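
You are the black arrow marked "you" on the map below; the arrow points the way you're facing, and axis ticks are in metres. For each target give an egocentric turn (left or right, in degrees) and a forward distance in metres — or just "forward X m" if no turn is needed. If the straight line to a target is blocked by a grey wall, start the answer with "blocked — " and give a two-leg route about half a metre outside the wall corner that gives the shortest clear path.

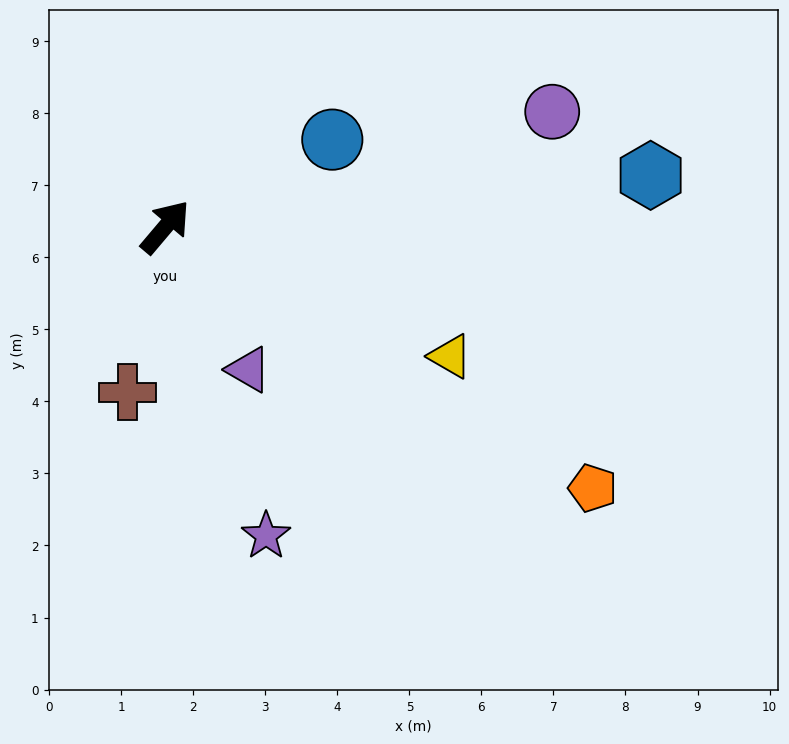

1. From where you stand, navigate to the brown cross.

turn right 153°, forward 2.4 m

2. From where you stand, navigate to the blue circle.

turn right 22°, forward 2.6 m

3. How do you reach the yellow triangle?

turn right 74°, forward 4.3 m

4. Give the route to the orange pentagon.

turn right 81°, forward 7.0 m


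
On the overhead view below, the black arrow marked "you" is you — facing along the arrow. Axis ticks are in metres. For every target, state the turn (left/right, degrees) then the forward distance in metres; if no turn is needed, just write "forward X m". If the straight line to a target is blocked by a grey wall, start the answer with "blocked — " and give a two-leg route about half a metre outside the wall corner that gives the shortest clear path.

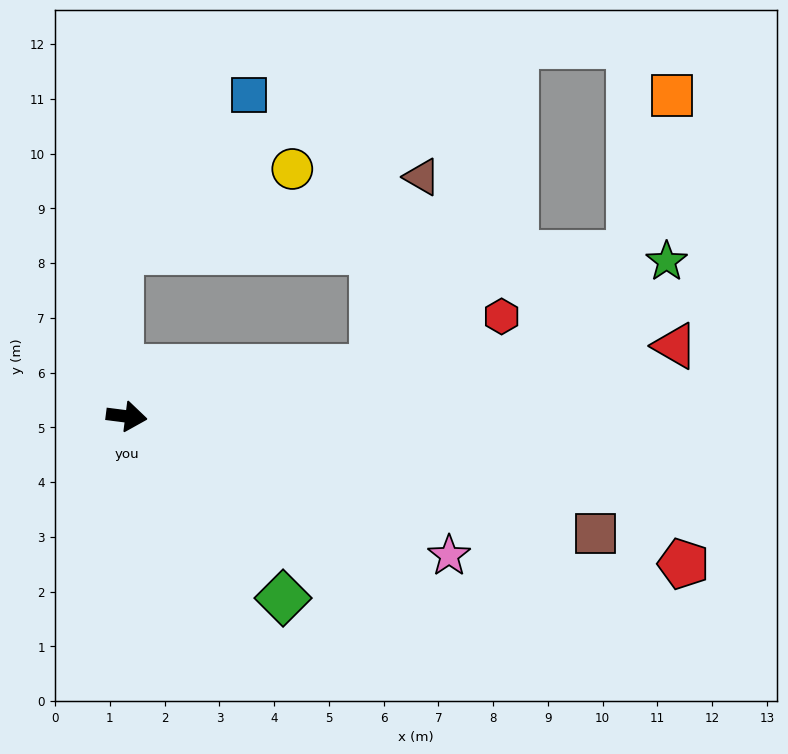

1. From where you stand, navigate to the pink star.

turn right 16°, forward 6.4 m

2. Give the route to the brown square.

turn right 7°, forward 8.8 m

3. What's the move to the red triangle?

turn left 15°, forward 10.1 m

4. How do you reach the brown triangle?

blocked — turn left 19°, forward 4.6 m, then turn left 64°, forward 3.6 m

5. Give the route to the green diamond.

turn right 42°, forward 4.4 m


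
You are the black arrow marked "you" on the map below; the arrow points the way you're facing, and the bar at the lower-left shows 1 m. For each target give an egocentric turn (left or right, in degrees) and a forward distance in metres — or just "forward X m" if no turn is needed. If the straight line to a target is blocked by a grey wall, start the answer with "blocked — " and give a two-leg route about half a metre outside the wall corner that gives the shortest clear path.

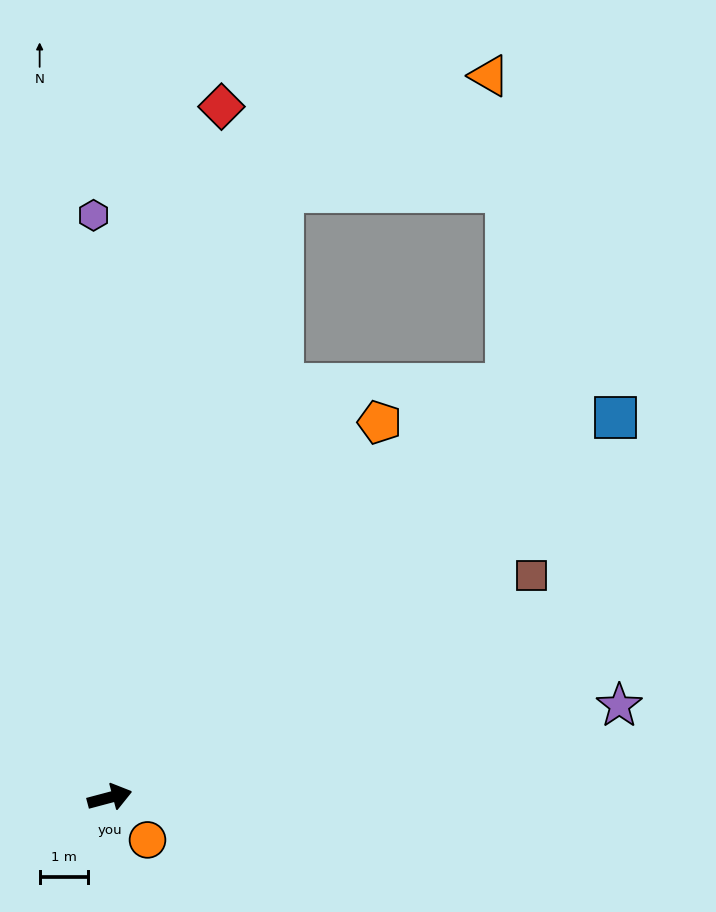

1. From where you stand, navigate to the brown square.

turn left 13°, forward 9.9 m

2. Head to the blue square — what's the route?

turn left 22°, forward 13.1 m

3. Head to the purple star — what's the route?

turn right 5°, forward 10.7 m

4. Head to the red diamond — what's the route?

turn left 66°, forward 14.5 m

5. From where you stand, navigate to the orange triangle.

blocked — turn left 59°, forward 13.0 m, then turn right 44°, forward 4.9 m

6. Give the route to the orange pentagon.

turn left 39°, forward 9.6 m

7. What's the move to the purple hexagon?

turn left 77°, forward 12.1 m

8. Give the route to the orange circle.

turn right 63°, forward 1.2 m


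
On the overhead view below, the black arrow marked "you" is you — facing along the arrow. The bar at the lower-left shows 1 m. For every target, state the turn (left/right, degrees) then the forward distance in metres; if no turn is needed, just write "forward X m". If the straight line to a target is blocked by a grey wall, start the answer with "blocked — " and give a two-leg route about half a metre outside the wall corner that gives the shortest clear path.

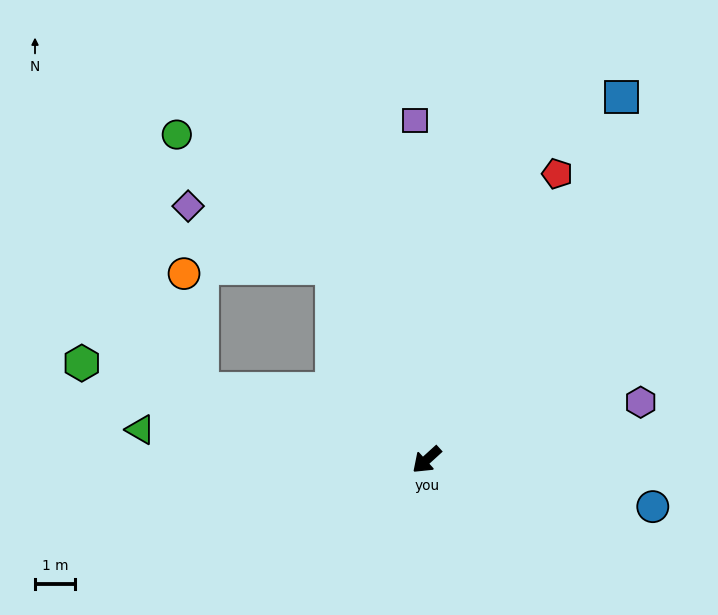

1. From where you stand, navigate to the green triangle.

turn right 48°, forward 7.2 m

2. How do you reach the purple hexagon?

turn left 153°, forward 5.5 m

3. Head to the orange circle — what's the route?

blocked — turn right 60°, forward 5.9 m, then turn right 63°, forward 2.9 m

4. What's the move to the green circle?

blocked — turn right 106°, forward 5.3 m, then turn left 23°, forward 5.1 m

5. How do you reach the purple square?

turn right 130°, forward 8.5 m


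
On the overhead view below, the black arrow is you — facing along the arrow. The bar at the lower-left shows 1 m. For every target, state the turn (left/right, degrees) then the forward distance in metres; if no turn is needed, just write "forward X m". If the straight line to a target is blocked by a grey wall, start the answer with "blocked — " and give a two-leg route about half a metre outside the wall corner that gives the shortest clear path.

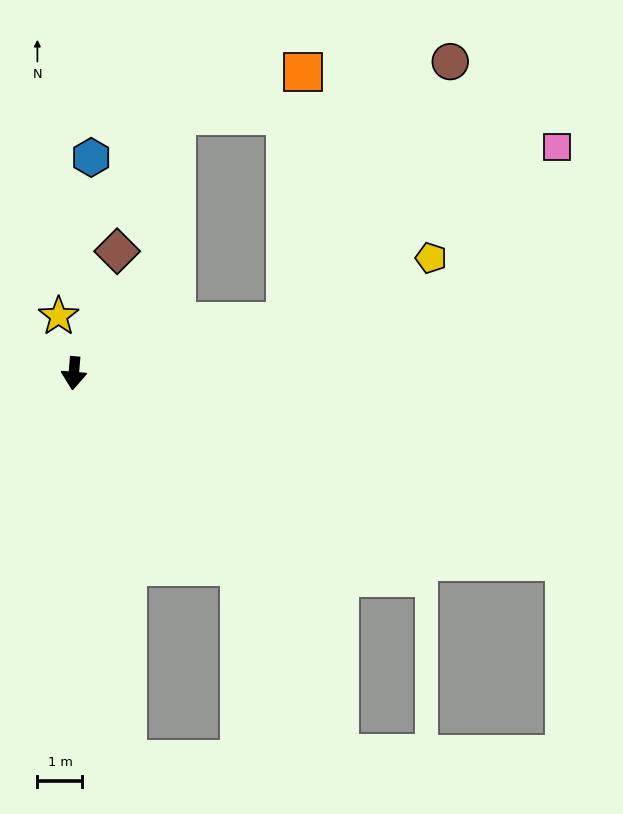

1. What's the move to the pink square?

blocked — turn left 109°, forward 4.8 m, then turn left 18°, forward 7.2 m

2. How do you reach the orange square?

blocked — turn left 109°, forward 4.8 m, then turn left 72°, forward 5.5 m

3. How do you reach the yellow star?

turn right 160°, forward 1.3 m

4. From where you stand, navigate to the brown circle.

blocked — turn left 109°, forward 4.8 m, then turn left 43°, forward 6.8 m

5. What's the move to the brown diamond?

turn left 165°, forward 2.9 m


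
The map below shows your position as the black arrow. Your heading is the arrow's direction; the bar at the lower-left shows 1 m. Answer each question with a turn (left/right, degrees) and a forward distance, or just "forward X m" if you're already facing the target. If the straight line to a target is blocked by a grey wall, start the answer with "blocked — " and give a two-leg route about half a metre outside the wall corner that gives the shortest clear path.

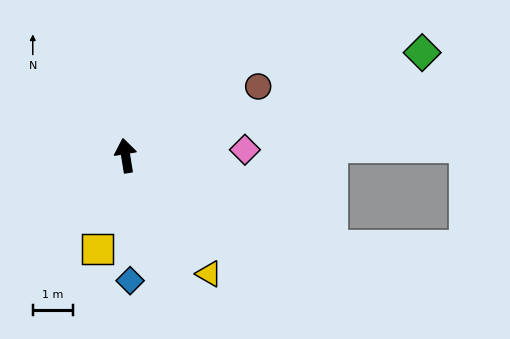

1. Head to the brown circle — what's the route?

turn right 72°, forward 3.8 m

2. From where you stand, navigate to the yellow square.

turn left 154°, forward 2.5 m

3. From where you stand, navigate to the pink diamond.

turn right 96°, forward 3.0 m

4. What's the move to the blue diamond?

turn left 173°, forward 3.2 m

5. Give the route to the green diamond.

turn right 80°, forward 7.9 m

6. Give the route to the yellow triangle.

turn right 154°, forward 3.6 m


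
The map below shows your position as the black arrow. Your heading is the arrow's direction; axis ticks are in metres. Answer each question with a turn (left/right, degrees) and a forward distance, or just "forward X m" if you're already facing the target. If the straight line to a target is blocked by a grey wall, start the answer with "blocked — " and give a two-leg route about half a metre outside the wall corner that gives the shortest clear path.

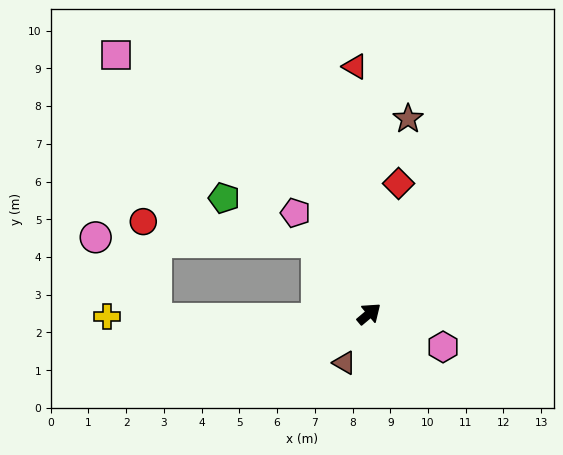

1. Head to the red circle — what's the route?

blocked — turn left 86°, forward 2.4 m, then turn left 47°, forward 4.6 m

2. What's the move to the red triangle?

turn left 53°, forward 6.6 m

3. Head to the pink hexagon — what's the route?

turn right 64°, forward 2.1 m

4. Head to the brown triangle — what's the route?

turn right 157°, forward 1.5 m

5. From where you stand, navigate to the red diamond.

turn left 37°, forward 3.5 m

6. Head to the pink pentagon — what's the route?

turn left 86°, forward 3.3 m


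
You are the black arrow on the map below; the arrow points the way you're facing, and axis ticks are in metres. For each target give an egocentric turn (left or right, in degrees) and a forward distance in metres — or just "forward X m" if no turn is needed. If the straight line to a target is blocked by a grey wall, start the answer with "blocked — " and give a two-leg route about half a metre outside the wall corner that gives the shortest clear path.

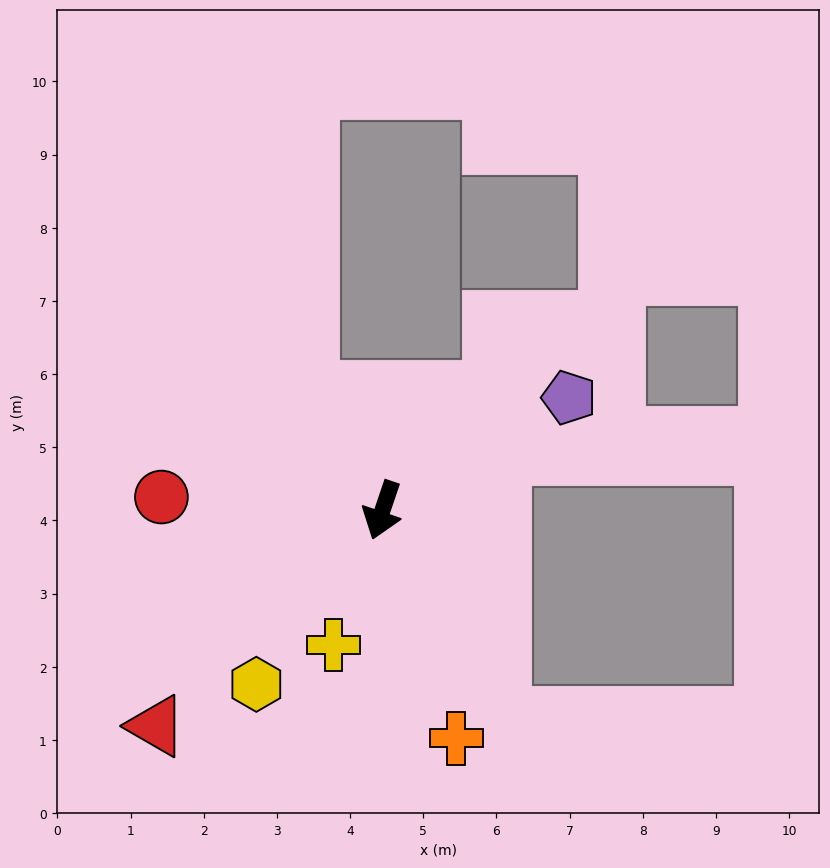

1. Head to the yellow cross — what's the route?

forward 2.0 m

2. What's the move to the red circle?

turn right 75°, forward 3.0 m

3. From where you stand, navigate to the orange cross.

turn left 37°, forward 3.3 m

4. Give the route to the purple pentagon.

turn left 140°, forward 3.0 m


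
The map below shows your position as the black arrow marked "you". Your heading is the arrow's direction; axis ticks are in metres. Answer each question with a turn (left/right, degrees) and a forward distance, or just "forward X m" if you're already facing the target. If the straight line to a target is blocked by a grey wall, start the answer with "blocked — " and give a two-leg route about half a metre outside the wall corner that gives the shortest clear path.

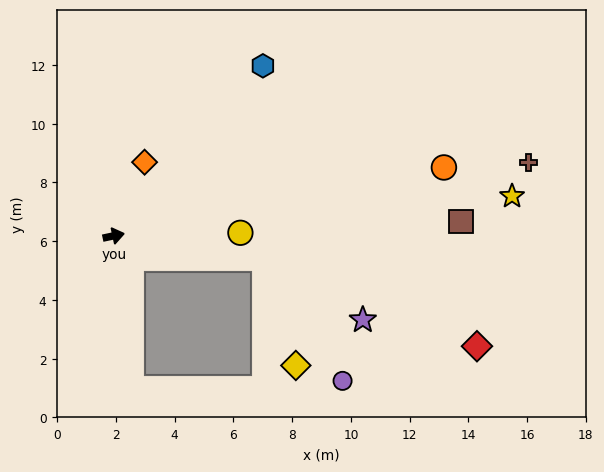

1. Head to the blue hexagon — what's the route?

turn left 37°, forward 7.7 m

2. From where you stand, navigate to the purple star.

blocked — turn right 21°, forward 5.2 m, then turn right 23°, forward 4.0 m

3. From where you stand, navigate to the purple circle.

blocked — turn right 21°, forward 5.2 m, then turn right 48°, forward 4.9 m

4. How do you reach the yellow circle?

turn right 11°, forward 4.3 m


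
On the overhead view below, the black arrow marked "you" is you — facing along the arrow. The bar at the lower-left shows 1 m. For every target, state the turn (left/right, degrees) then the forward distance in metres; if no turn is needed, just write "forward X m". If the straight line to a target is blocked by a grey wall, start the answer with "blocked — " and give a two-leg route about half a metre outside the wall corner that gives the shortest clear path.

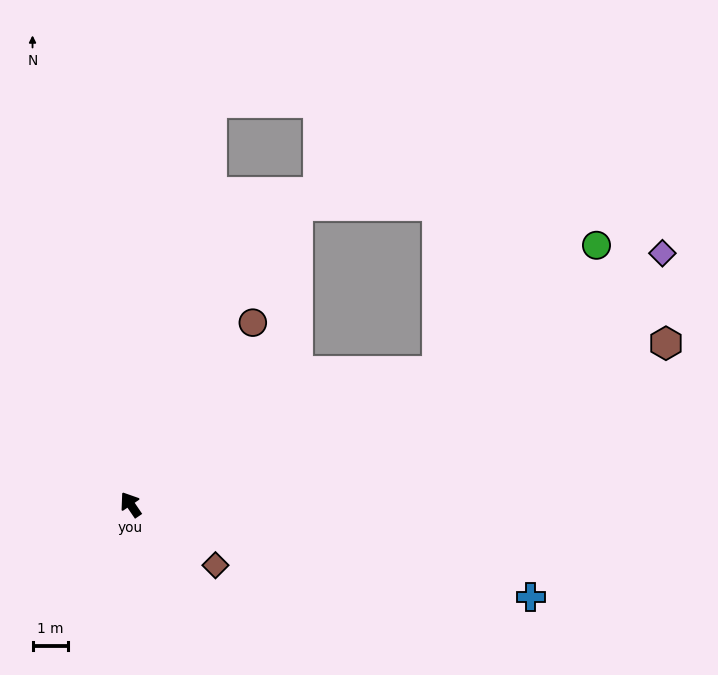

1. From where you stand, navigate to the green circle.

blocked — turn right 101°, forward 9.3 m, then turn left 15°, forward 5.6 m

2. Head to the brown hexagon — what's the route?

turn right 107°, forward 15.6 m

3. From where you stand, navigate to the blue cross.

turn right 137°, forward 11.4 m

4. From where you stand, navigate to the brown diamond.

turn right 160°, forward 2.9 m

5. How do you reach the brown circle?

turn right 68°, forward 6.1 m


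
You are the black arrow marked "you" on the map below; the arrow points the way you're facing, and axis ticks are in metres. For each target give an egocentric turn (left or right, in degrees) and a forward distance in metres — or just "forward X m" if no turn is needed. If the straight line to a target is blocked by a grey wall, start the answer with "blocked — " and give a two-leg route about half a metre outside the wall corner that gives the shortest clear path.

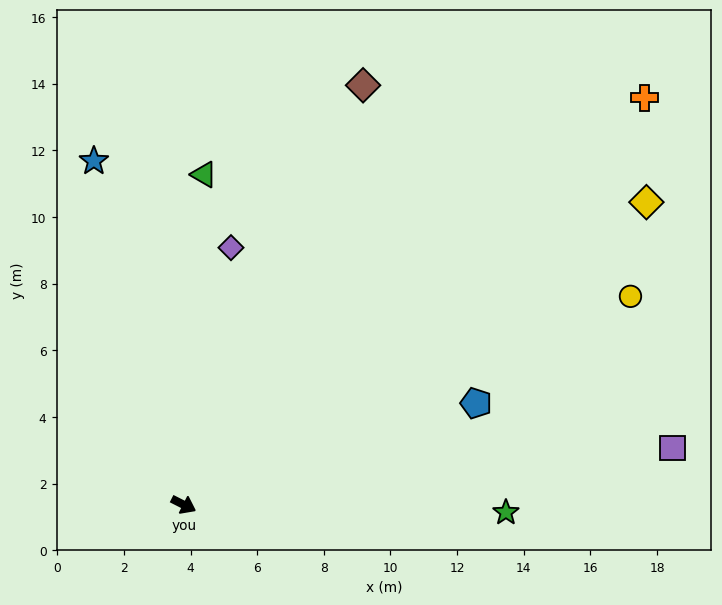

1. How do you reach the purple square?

turn left 33°, forward 14.8 m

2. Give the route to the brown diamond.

turn left 94°, forward 13.7 m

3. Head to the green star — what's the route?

turn left 25°, forward 9.7 m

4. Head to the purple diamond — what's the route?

turn left 106°, forward 7.8 m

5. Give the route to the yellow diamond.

turn left 60°, forward 16.6 m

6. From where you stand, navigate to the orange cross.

turn left 68°, forward 18.4 m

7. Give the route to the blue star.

turn left 131°, forward 10.7 m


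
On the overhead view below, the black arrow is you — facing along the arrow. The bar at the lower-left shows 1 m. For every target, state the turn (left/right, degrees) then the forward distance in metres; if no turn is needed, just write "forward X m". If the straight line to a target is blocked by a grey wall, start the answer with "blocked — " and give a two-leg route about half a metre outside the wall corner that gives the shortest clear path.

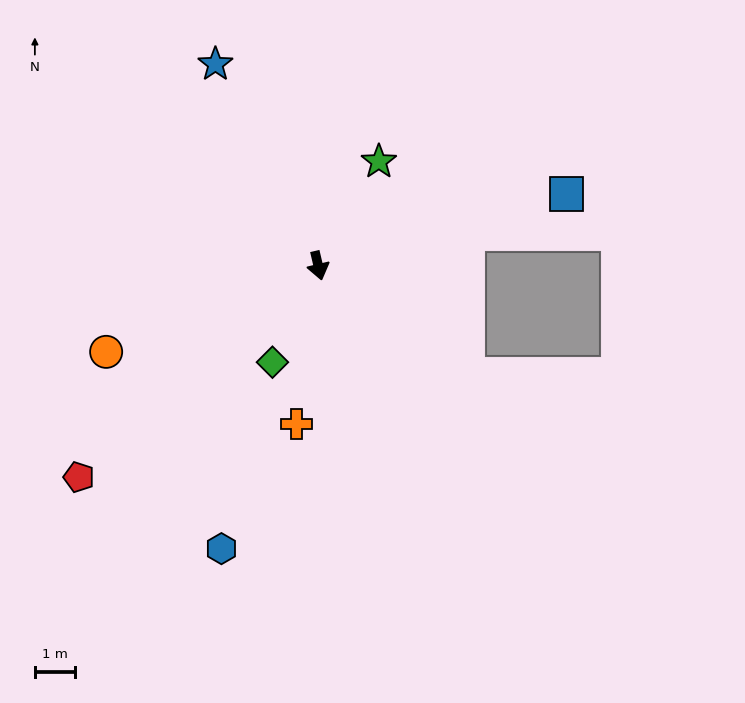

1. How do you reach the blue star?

turn right 166°, forward 5.6 m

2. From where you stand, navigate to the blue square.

turn left 93°, forward 6.4 m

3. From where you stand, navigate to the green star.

turn left 137°, forward 3.0 m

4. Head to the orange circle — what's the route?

turn right 81°, forward 5.7 m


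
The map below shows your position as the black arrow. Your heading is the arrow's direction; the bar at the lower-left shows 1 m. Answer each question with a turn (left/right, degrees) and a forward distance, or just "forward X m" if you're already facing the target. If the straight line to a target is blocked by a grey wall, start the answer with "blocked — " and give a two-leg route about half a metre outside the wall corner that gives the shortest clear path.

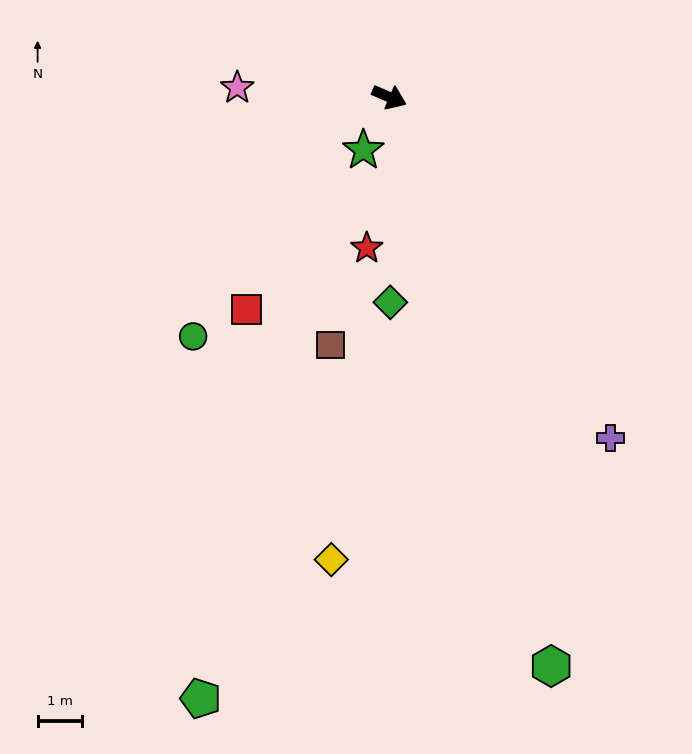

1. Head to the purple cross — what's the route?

turn right 34°, forward 9.1 m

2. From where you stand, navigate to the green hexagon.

turn right 51°, forward 13.2 m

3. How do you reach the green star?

turn right 93°, forward 1.3 m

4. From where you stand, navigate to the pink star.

turn right 160°, forward 3.4 m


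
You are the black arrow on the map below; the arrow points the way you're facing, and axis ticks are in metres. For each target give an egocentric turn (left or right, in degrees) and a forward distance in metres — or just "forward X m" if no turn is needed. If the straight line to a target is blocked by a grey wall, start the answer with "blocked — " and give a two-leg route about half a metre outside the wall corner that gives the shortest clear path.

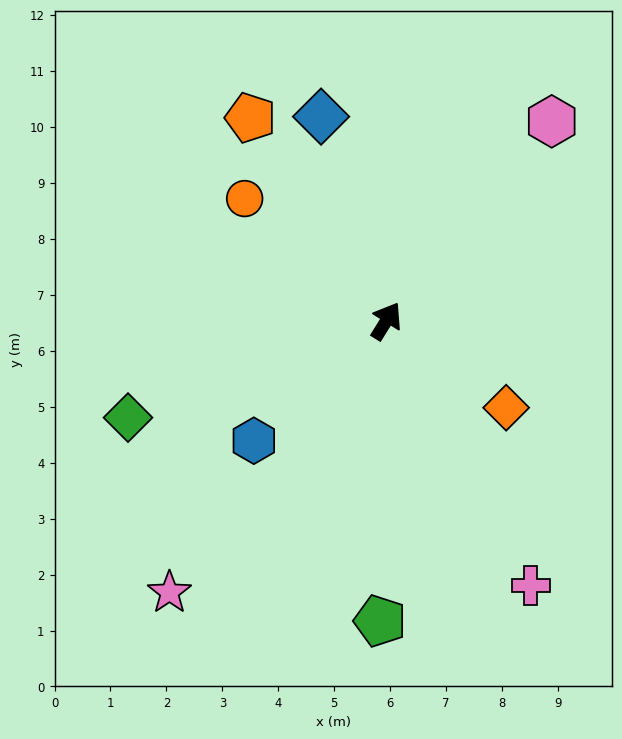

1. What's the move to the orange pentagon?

turn left 66°, forward 4.4 m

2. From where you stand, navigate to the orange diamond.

turn right 94°, forward 2.6 m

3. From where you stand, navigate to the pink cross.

turn right 119°, forward 5.4 m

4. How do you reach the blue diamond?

turn left 50°, forward 3.8 m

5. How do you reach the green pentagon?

turn right 149°, forward 5.4 m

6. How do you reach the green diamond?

turn left 142°, forward 4.9 m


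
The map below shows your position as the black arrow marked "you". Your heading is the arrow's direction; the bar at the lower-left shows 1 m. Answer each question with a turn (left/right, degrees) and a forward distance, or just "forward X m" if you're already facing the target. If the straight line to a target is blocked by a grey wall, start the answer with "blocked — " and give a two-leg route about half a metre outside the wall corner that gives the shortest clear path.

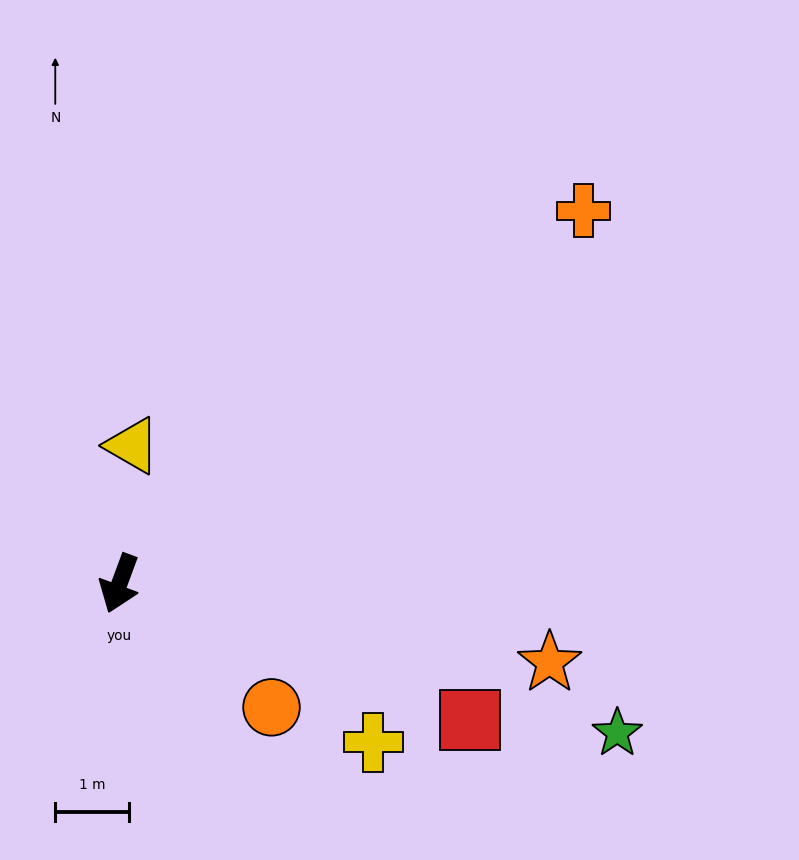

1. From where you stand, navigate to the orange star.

turn left 100°, forward 5.9 m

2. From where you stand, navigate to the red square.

turn left 89°, forward 5.1 m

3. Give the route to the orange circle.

turn left 71°, forward 2.7 m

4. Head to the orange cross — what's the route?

turn left 149°, forward 8.1 m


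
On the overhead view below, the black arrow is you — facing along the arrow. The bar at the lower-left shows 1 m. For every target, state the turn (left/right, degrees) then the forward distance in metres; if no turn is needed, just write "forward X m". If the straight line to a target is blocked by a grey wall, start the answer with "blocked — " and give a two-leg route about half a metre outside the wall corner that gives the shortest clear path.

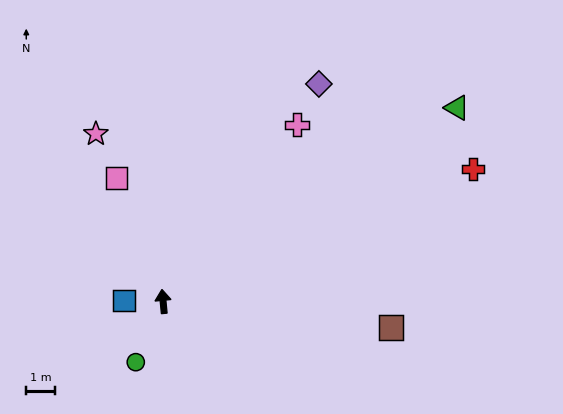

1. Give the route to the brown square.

turn right 102°, forward 8.0 m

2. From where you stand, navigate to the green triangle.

turn right 62°, forward 12.2 m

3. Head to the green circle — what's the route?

turn left 150°, forward 2.3 m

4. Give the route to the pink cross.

turn right 43°, forward 7.7 m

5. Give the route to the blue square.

turn left 83°, forward 1.4 m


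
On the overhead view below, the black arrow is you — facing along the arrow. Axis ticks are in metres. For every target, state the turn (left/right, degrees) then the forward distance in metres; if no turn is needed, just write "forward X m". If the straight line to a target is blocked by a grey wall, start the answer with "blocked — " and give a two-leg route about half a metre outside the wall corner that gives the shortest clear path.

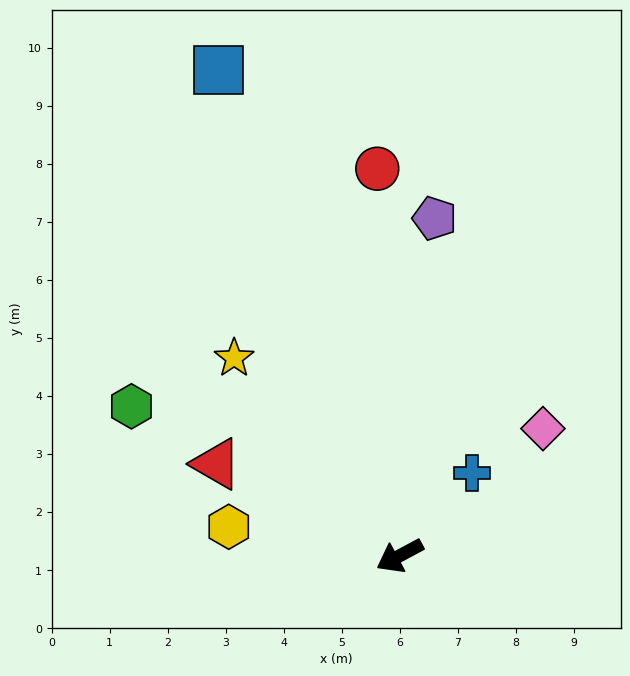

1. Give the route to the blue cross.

turn right 159°, forward 1.9 m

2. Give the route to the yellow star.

turn right 78°, forward 4.4 m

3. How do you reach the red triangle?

turn right 55°, forward 3.5 m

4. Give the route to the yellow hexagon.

turn right 38°, forward 3.0 m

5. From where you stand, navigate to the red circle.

turn right 115°, forward 6.7 m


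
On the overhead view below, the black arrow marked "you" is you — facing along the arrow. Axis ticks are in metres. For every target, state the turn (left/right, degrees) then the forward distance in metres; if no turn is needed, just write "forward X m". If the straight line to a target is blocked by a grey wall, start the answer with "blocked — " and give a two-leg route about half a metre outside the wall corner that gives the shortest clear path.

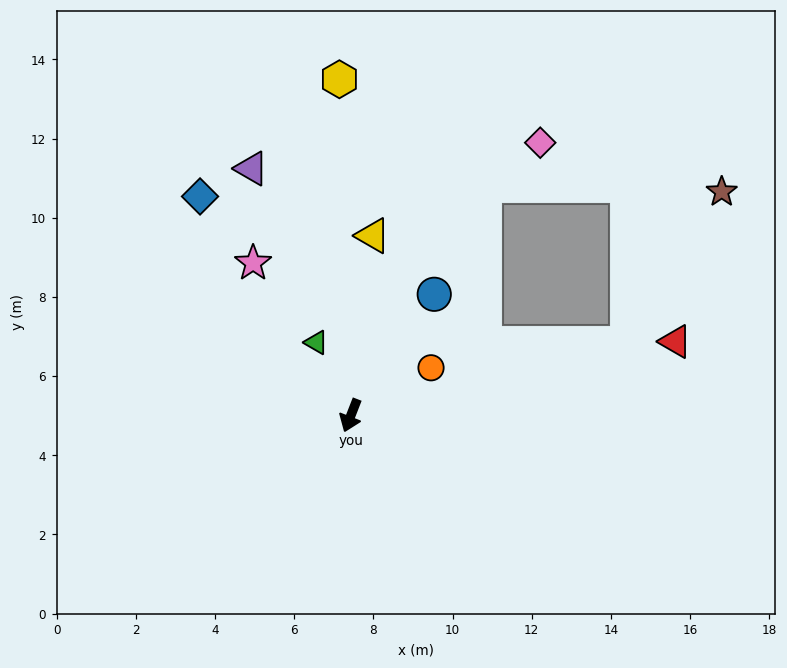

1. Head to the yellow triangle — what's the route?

turn right 166°, forward 4.6 m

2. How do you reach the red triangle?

turn left 124°, forward 8.4 m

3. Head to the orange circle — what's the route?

turn left 142°, forward 2.4 m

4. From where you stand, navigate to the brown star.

blocked — turn left 126°, forward 7.2 m, then turn left 43°, forward 4.5 m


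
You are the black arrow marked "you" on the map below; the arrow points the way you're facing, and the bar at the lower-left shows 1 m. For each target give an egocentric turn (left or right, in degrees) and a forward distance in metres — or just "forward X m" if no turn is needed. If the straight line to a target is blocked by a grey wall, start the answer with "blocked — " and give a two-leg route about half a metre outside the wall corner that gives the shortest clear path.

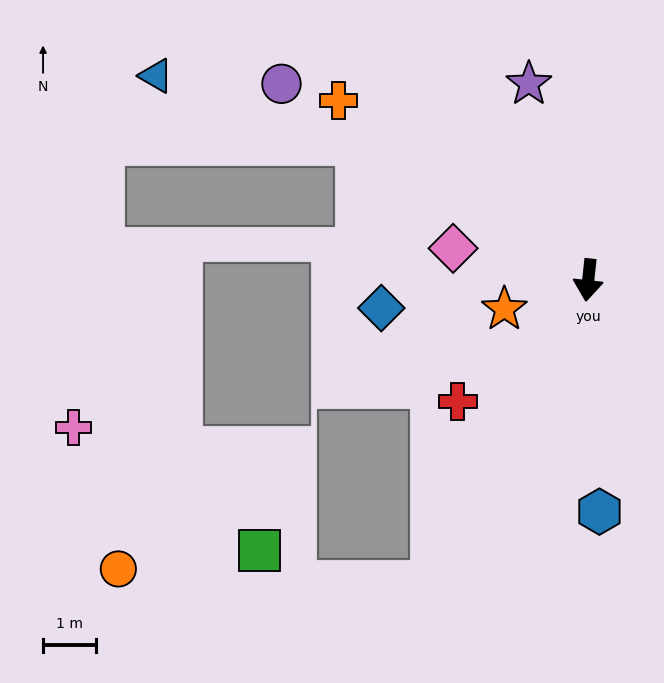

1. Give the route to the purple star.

turn right 157°, forward 3.9 m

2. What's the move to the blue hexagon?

turn left 9°, forward 4.4 m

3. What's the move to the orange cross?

turn right 120°, forward 5.8 m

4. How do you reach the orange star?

turn right 65°, forward 1.7 m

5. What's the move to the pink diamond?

turn right 97°, forward 2.6 m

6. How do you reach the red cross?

turn right 41°, forward 3.4 m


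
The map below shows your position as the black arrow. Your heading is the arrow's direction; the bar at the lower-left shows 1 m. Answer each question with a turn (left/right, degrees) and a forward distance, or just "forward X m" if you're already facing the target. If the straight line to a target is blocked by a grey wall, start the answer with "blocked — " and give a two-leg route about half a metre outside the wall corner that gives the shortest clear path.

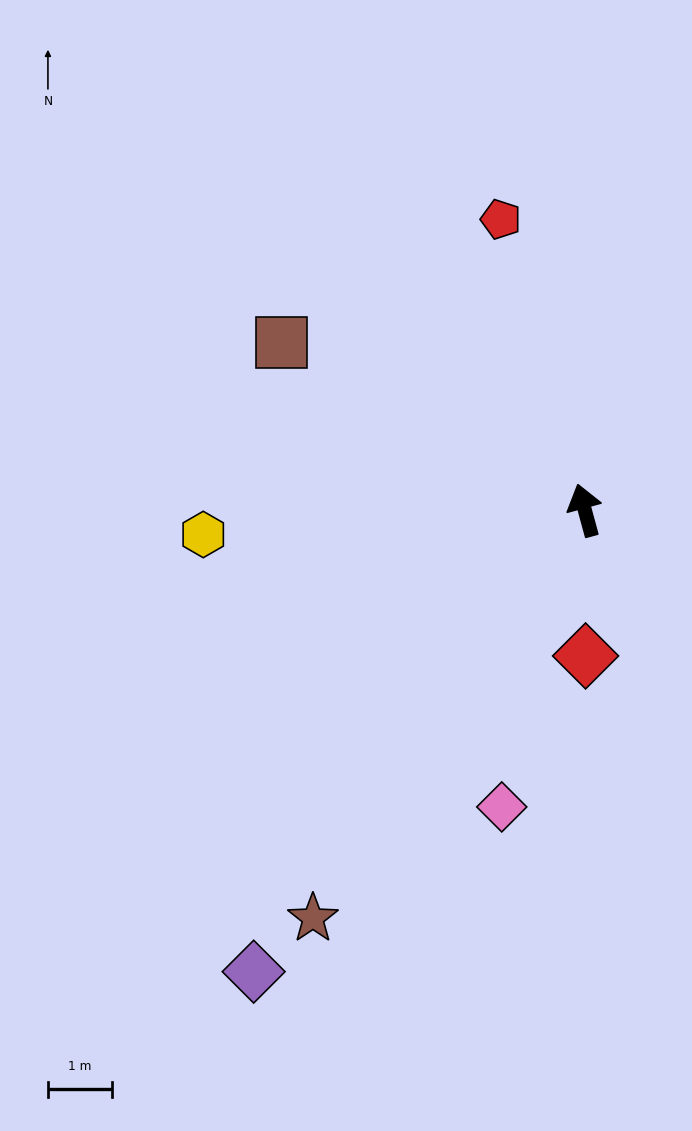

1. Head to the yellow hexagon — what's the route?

turn left 78°, forward 6.0 m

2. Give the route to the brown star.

turn left 131°, forward 7.7 m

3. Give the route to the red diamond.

turn left 165°, forward 2.3 m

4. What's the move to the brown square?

turn left 46°, forward 5.4 m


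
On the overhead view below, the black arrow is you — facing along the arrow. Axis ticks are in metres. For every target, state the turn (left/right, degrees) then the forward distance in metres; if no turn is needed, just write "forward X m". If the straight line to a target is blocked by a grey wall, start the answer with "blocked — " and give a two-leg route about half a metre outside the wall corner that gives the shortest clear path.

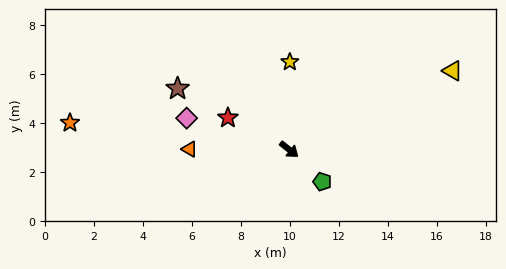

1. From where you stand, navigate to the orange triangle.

turn right 142°, forward 4.1 m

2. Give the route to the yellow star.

turn left 128°, forward 3.6 m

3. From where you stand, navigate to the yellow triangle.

turn left 64°, forward 7.4 m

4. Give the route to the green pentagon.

turn right 6°, forward 1.9 m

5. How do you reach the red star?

turn right 169°, forward 2.8 m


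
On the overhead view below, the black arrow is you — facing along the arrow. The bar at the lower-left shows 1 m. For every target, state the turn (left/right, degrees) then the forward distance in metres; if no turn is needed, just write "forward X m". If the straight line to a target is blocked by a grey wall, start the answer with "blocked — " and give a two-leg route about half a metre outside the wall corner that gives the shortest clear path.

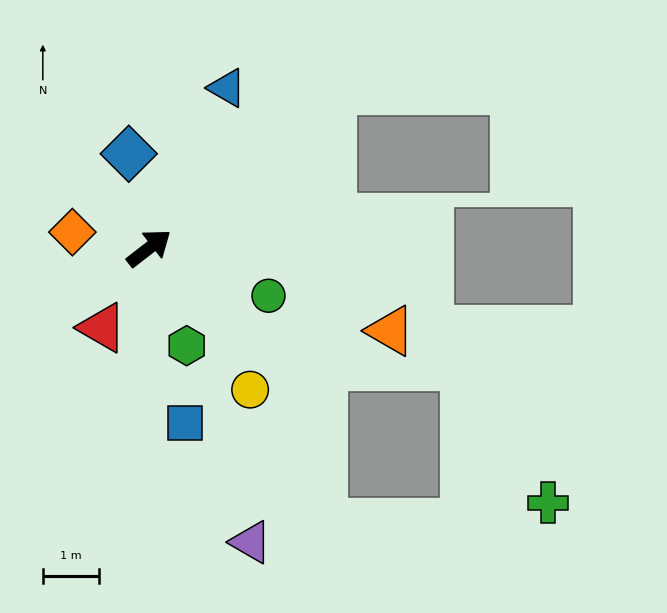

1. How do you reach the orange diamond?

turn left 130°, forward 1.4 m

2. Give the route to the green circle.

turn right 60°, forward 2.3 m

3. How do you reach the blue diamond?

turn left 64°, forward 1.7 m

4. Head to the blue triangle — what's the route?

turn left 26°, forward 3.2 m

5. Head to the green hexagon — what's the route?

turn right 107°, forward 1.9 m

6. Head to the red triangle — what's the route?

turn right 158°, forward 1.6 m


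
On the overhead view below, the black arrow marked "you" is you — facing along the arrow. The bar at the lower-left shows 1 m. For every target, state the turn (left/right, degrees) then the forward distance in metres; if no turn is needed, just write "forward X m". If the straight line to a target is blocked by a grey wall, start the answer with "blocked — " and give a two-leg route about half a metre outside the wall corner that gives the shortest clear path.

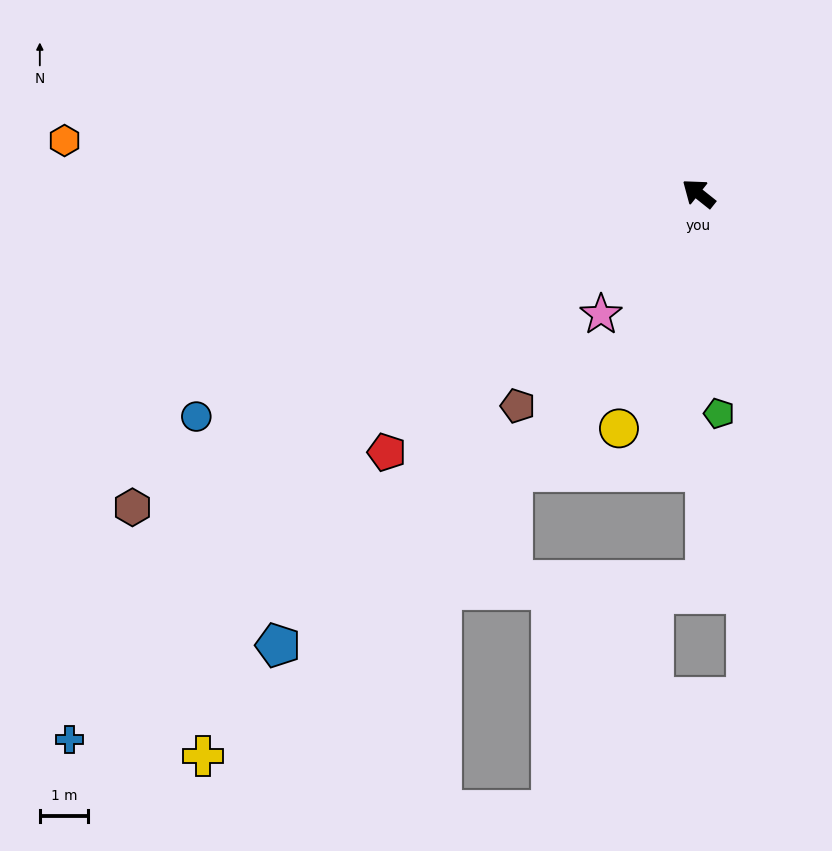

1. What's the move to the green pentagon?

turn left 134°, forward 4.6 m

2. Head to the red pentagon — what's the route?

turn left 78°, forward 8.4 m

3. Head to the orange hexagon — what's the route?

turn left 34°, forward 13.2 m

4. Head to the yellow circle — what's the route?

turn left 110°, forward 5.2 m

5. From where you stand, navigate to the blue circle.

turn left 62°, forward 11.4 m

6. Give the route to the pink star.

turn left 90°, forward 3.2 m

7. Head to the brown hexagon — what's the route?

turn left 68°, forward 13.5 m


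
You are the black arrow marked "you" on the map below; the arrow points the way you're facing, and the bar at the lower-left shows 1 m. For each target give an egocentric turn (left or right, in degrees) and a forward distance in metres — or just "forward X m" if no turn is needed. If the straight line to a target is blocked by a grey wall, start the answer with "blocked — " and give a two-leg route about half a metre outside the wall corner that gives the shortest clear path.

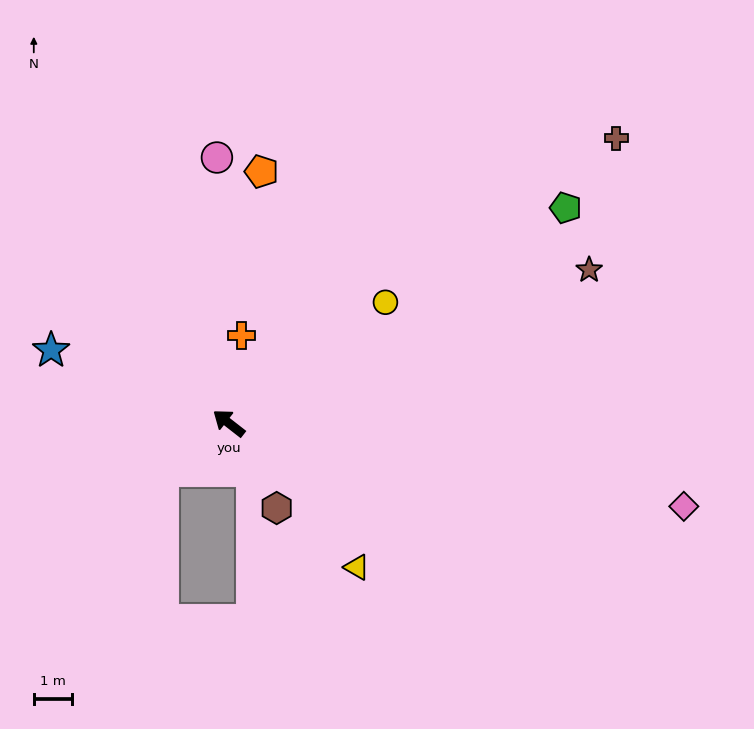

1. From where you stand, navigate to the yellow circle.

turn right 104°, forward 5.1 m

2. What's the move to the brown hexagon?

turn left 157°, forward 2.5 m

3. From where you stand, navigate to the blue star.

turn left 16°, forward 5.0 m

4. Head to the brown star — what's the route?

turn right 119°, forward 10.2 m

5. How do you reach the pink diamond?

turn right 152°, forward 12.0 m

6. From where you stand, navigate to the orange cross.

turn right 60°, forward 2.3 m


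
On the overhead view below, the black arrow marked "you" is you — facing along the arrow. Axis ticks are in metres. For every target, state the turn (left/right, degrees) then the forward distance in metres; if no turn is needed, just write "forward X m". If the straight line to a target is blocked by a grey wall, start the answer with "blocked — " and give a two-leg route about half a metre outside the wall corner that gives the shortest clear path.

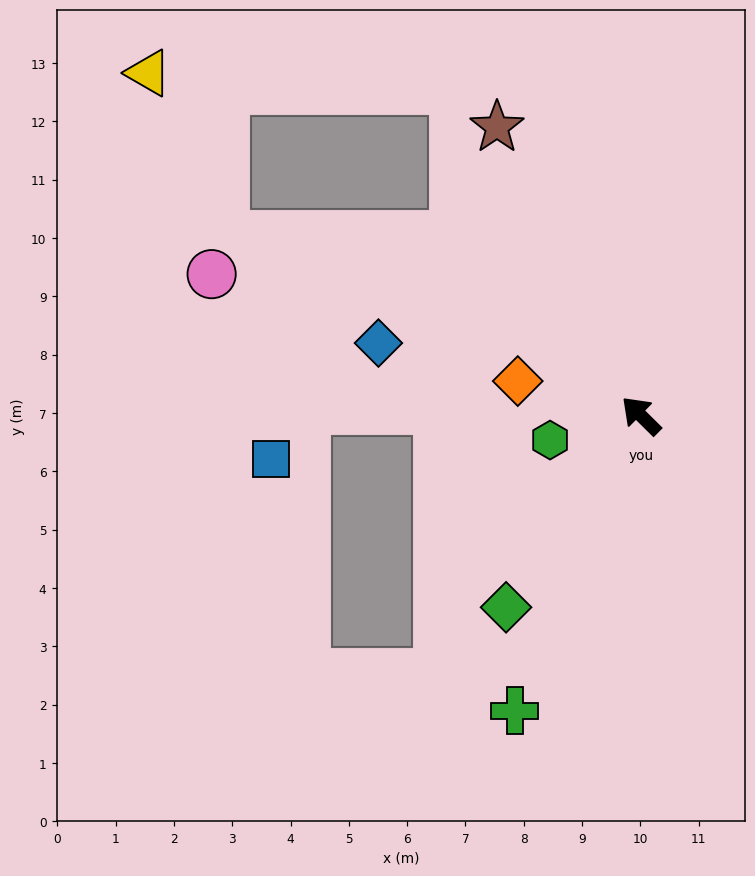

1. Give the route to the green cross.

turn left 112°, forward 5.5 m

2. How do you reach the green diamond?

turn left 100°, forward 4.0 m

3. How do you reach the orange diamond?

turn left 29°, forward 2.2 m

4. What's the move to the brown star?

turn right 19°, forward 5.5 m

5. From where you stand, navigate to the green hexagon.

turn left 60°, forward 1.6 m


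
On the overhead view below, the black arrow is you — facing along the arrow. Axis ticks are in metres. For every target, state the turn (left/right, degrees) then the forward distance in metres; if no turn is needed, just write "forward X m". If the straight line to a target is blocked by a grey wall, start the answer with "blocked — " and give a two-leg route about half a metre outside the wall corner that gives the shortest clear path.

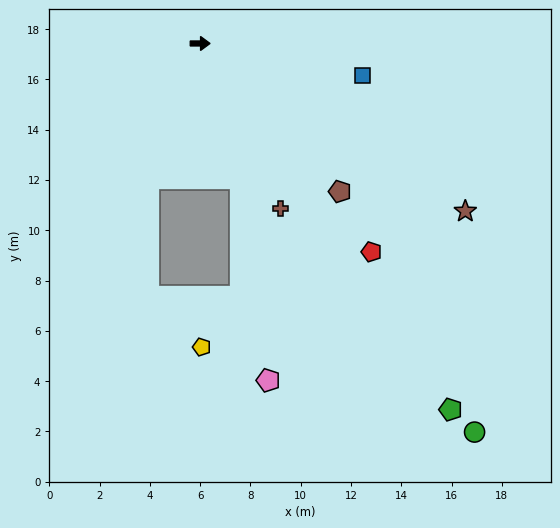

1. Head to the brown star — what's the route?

turn right 32°, forward 12.5 m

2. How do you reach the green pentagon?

turn right 56°, forward 17.6 m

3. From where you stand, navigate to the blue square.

turn right 11°, forward 6.6 m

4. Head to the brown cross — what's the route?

turn right 64°, forward 7.3 m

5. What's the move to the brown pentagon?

turn right 47°, forward 8.1 m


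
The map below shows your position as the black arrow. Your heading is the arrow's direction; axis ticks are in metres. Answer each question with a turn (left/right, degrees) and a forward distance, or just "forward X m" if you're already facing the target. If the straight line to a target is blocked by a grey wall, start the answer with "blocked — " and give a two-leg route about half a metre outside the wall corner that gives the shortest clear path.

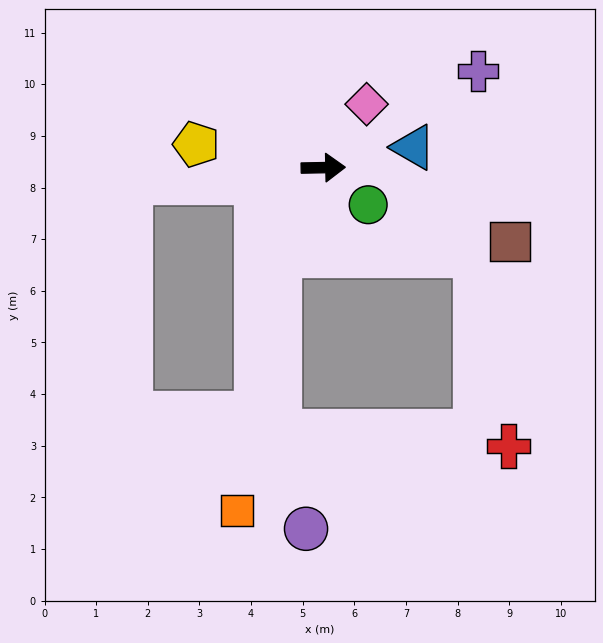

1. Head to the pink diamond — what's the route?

turn left 55°, forward 1.5 m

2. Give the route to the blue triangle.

turn left 12°, forward 1.8 m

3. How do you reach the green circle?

turn right 41°, forward 1.1 m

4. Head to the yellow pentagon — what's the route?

turn left 168°, forward 2.5 m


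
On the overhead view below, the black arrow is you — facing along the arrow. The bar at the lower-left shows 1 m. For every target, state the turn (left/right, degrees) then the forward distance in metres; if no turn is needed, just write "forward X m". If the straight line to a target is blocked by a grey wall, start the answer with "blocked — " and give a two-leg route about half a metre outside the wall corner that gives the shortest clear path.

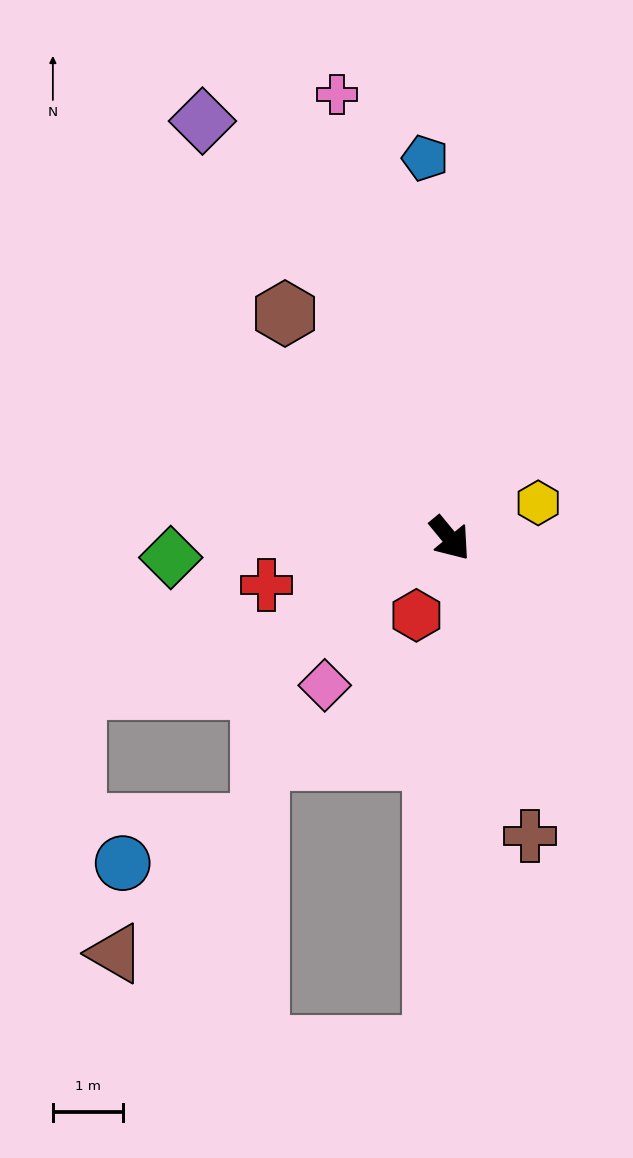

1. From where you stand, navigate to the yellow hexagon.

turn left 72°, forward 1.4 m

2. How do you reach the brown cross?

turn right 24°, forward 4.4 m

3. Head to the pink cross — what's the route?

turn left 155°, forward 6.5 m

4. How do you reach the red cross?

turn right 115°, forward 2.7 m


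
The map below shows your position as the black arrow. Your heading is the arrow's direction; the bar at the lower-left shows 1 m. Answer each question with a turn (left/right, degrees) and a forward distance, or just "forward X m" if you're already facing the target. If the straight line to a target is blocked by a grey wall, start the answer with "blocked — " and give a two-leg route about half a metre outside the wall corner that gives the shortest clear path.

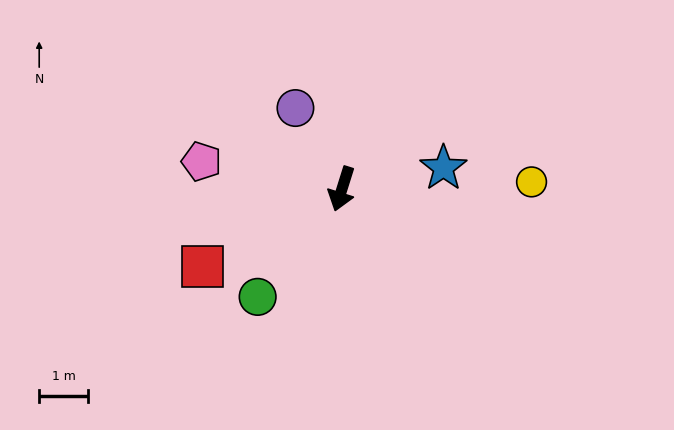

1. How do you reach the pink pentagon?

turn right 84°, forward 2.9 m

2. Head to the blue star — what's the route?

turn left 119°, forward 2.1 m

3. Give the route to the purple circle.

turn right 133°, forward 1.9 m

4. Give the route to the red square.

turn right 44°, forward 3.3 m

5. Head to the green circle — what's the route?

turn right 21°, forward 2.8 m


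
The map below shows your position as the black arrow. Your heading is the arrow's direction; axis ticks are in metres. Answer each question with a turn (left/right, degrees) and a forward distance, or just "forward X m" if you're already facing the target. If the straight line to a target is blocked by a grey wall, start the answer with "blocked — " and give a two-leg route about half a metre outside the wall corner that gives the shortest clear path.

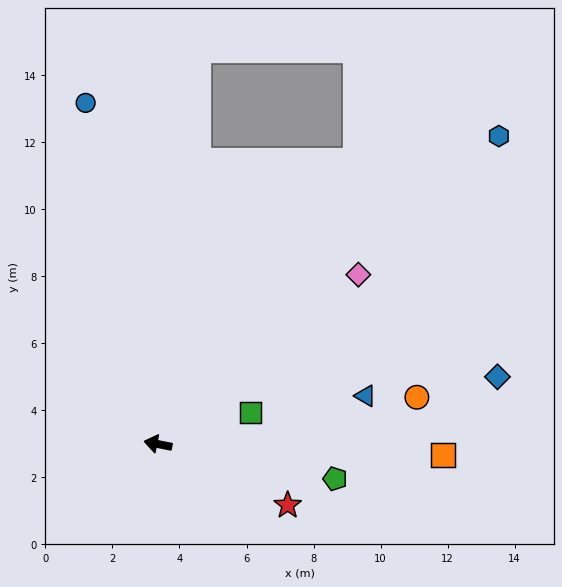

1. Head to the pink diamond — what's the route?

turn right 128°, forward 7.8 m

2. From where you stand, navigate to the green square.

turn right 150°, forward 2.9 m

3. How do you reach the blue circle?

turn right 67°, forward 10.4 m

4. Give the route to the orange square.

turn right 171°, forward 8.5 m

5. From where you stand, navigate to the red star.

turn left 166°, forward 4.3 m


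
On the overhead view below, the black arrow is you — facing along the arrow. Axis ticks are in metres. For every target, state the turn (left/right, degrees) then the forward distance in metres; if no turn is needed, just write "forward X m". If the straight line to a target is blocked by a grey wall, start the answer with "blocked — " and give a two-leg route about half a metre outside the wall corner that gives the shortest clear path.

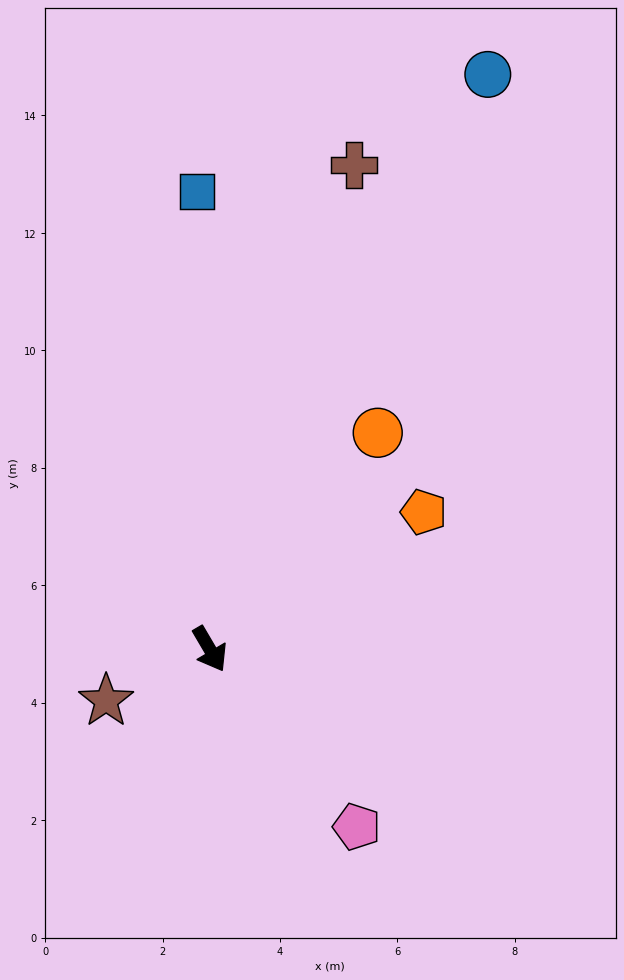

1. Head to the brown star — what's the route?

turn right 94°, forward 2.0 m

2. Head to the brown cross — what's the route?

turn left 133°, forward 8.6 m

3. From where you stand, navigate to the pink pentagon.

turn left 9°, forward 3.9 m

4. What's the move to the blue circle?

turn left 124°, forward 10.9 m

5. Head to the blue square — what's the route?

turn left 151°, forward 7.8 m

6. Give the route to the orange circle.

turn left 112°, forward 4.7 m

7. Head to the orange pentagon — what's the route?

turn left 92°, forward 4.3 m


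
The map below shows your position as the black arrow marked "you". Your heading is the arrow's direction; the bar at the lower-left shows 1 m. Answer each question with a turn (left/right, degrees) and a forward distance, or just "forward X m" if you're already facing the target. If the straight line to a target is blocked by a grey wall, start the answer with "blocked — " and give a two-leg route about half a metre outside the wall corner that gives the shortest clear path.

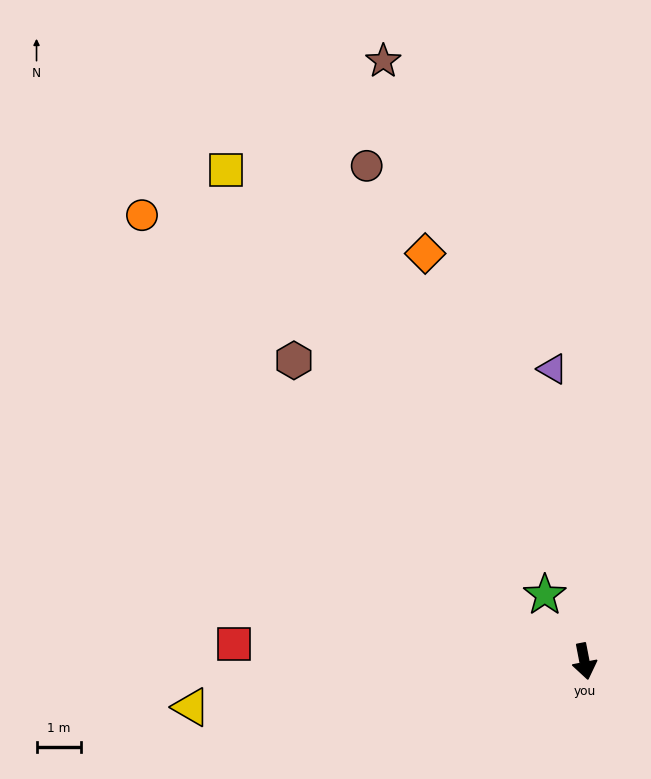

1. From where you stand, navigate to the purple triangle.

turn left 175°, forward 6.6 m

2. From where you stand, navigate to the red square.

turn right 104°, forward 7.9 m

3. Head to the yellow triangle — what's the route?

turn right 94°, forward 8.9 m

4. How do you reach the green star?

turn right 160°, forward 1.7 m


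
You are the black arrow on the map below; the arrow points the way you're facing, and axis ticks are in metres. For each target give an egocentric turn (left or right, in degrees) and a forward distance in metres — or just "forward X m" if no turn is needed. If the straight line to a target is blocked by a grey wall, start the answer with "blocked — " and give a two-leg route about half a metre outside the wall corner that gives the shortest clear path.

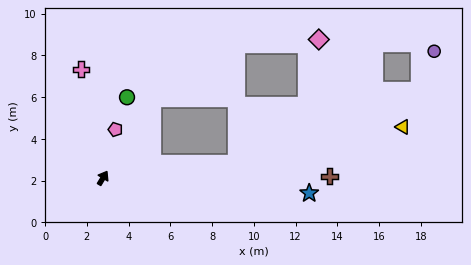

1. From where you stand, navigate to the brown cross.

turn right 59°, forward 10.9 m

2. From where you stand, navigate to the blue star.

turn right 63°, forward 9.9 m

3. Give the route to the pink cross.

turn left 42°, forward 5.3 m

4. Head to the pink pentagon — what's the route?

turn left 17°, forward 2.4 m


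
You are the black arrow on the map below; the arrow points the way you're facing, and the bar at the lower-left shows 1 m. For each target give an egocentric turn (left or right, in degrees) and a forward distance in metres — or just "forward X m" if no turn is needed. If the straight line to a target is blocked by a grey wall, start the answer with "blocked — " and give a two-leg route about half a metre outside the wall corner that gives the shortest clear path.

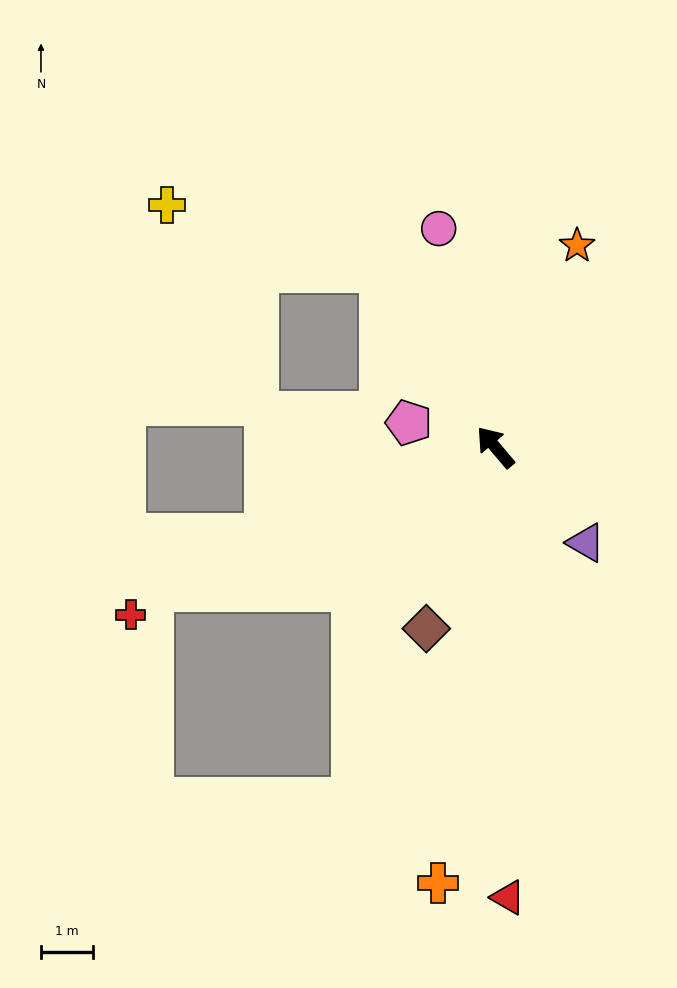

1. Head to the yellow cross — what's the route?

blocked — turn right 7°, forward 4.0 m, then turn left 40°, forward 4.3 m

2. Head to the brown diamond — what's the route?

turn left 119°, forward 3.7 m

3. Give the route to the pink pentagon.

turn left 34°, forward 1.7 m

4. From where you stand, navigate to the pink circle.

turn right 26°, forward 4.3 m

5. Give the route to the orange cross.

turn left 132°, forward 8.5 m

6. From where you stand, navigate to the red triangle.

turn left 141°, forward 8.7 m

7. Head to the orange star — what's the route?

turn right 62°, forward 4.2 m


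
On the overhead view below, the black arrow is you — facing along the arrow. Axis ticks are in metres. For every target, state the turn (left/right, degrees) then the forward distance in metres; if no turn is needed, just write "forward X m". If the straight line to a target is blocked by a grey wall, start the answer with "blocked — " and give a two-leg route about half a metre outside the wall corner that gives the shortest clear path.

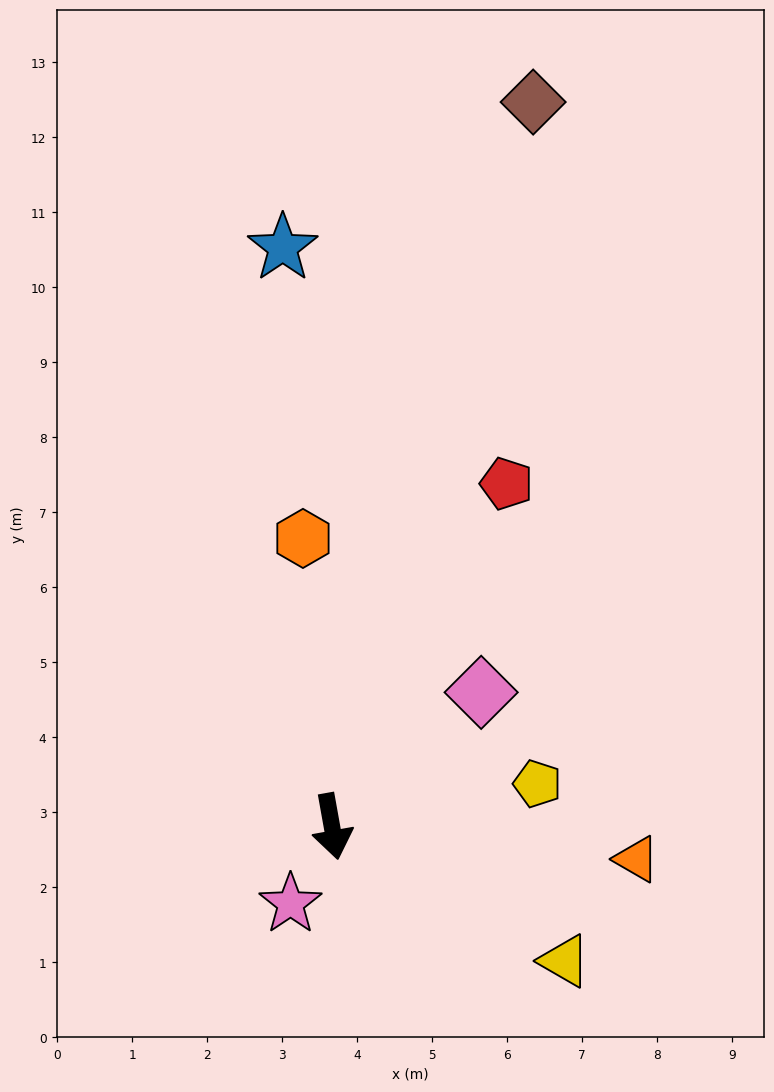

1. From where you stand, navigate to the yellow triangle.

turn left 50°, forward 3.6 m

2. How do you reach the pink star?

turn right 38°, forward 1.2 m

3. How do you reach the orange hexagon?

turn left 176°, forward 3.9 m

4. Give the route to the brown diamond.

turn left 154°, forward 10.0 m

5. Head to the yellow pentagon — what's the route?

turn left 92°, forward 2.8 m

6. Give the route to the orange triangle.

turn left 74°, forward 4.1 m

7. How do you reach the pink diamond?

turn left 122°, forward 2.7 m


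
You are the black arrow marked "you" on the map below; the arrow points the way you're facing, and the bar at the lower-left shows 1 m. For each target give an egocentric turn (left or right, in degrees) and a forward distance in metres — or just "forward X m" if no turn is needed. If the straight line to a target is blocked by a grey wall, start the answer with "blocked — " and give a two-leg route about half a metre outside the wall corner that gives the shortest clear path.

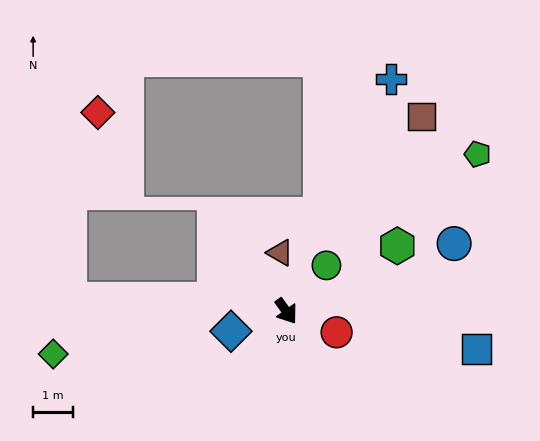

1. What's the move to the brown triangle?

turn left 151°, forward 1.5 m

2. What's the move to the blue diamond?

turn right 105°, forward 1.5 m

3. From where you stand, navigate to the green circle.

turn left 103°, forward 1.5 m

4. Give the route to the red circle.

turn left 32°, forward 1.4 m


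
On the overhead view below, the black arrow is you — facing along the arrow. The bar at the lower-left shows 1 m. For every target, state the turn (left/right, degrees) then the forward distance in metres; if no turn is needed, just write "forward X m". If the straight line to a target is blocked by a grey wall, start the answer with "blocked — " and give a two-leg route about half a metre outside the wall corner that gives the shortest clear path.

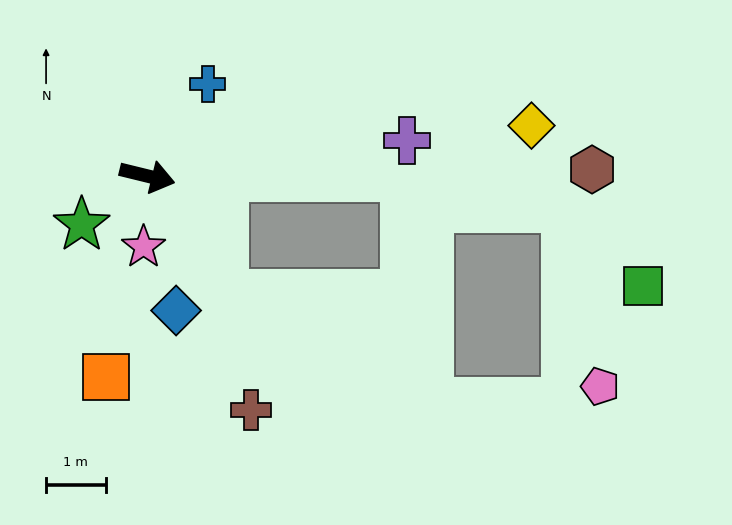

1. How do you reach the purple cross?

turn left 22°, forward 4.4 m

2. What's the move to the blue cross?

turn left 71°, forward 1.8 m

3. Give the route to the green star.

turn right 130°, forward 1.4 m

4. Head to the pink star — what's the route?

turn right 79°, forward 1.2 m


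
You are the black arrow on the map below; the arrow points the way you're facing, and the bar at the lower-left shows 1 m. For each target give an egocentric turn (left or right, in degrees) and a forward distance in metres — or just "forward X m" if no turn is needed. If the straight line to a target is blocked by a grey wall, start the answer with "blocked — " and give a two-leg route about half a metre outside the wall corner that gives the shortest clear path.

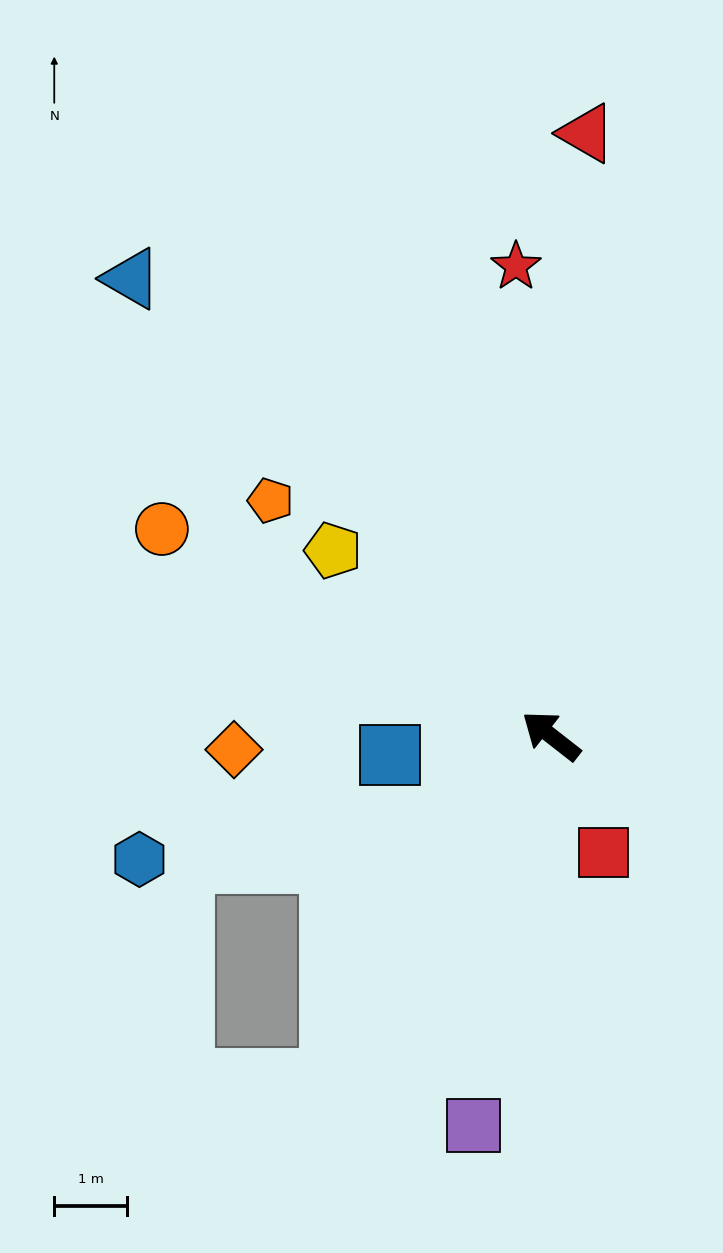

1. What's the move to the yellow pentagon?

turn right 2°, forward 3.9 m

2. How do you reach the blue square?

turn left 45°, forward 2.2 m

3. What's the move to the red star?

turn right 48°, forward 6.5 m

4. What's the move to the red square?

turn left 152°, forward 1.8 m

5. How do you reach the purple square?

turn left 117°, forward 5.5 m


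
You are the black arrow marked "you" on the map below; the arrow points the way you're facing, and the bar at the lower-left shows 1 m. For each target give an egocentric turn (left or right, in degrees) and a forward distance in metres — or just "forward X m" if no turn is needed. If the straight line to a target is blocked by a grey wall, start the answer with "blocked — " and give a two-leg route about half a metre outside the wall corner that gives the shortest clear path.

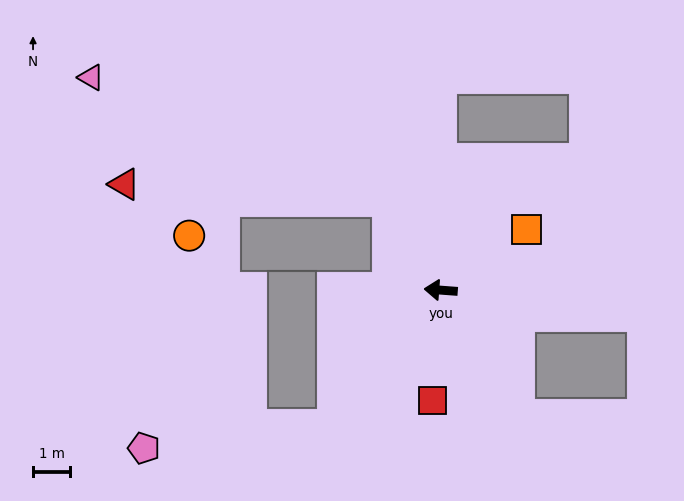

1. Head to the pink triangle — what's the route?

blocked — turn right 55°, forward 2.8 m, then turn left 37°, forward 8.7 m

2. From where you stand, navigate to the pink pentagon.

blocked — turn left 55°, forward 4.7 m, then turn right 44°, forward 5.1 m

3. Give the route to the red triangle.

blocked — turn right 55°, forward 2.8 m, then turn left 55°, forward 7.1 m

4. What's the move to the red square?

turn left 90°, forward 3.0 m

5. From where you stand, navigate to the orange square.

turn right 141°, forward 2.8 m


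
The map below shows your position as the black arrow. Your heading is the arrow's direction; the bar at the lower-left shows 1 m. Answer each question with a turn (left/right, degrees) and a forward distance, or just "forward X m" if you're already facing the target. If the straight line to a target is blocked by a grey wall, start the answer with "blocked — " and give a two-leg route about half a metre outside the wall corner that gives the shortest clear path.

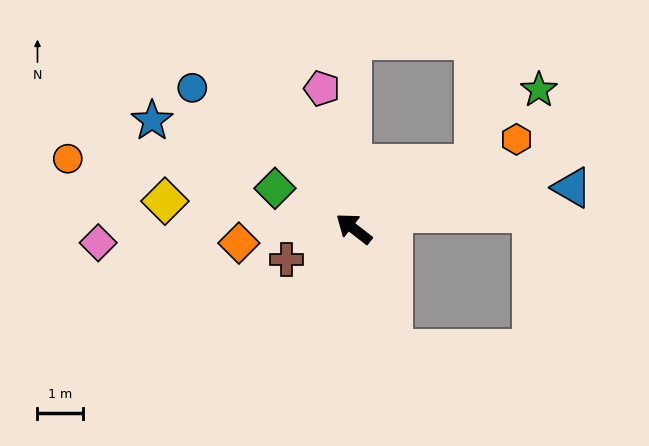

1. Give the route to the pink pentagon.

turn right 39°, forward 3.1 m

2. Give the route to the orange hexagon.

turn right 113°, forward 4.1 m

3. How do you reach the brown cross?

turn left 63°, forward 1.6 m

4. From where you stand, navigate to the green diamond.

turn left 11°, forward 1.9 m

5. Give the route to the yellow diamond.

turn left 30°, forward 4.2 m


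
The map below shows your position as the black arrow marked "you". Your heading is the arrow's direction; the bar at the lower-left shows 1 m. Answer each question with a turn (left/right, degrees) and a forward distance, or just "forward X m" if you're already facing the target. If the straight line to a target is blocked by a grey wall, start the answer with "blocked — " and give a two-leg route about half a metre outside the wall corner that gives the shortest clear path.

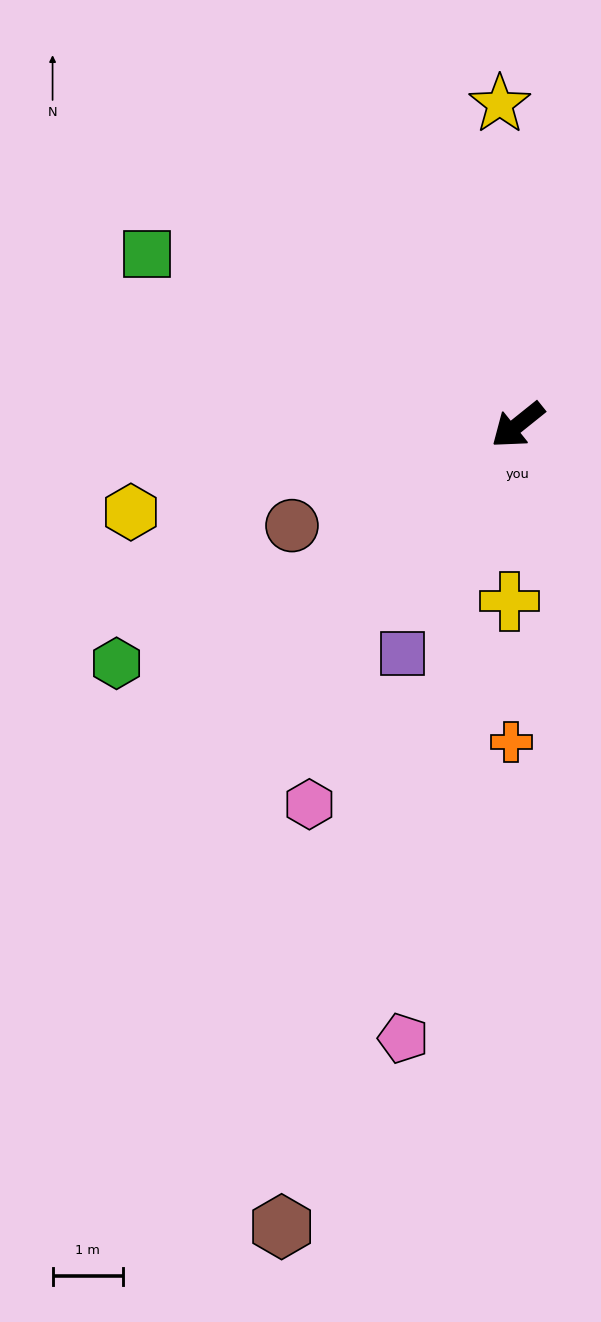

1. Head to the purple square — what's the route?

turn left 24°, forward 3.6 m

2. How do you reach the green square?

turn right 64°, forward 5.8 m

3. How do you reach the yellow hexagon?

turn right 26°, forward 5.6 m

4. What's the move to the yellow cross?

turn left 49°, forward 2.5 m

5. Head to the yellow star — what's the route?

turn right 126°, forward 4.6 m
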